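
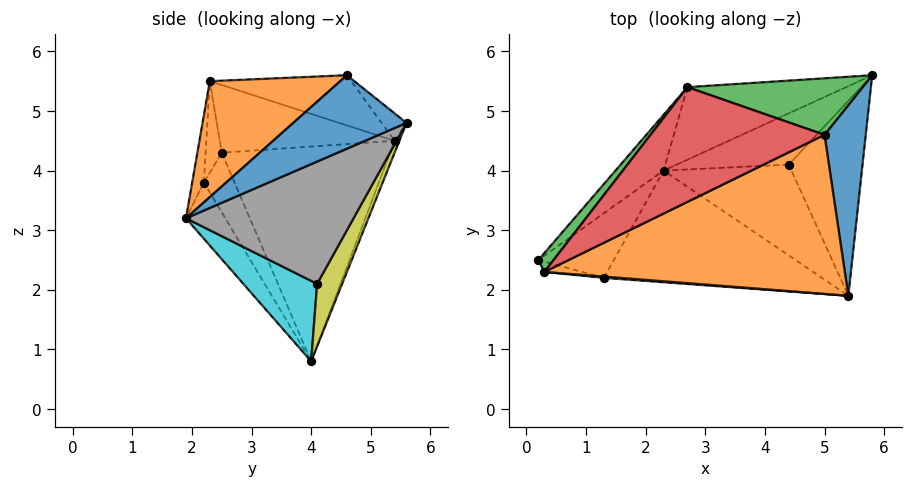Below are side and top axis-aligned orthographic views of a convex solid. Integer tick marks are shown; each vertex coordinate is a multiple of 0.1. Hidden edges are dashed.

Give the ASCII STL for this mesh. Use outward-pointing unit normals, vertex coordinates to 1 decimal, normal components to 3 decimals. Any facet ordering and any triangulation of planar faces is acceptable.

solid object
 facet normal -0.741 0.650 -0.166
  outer loop
   vertex 2.7 5.4 4.5
   vertex 2.3 4.0 0.8
   vertex 0.2 2.5 4.3
  endloop
 endfacet
 facet normal -0.026 0.936 -0.351
  outer loop
   vertex 2.7 5.4 4.5
   vertex 5.8 5.6 4.8
   vertex 2.3 4.0 0.8
  endloop
 endfacet
 facet normal -0.752 0.637 0.169
  outer loop
   vertex 0.3 2.3 5.5
   vertex 2.7 5.4 4.5
   vertex 0.2 2.5 4.3
  endloop
 endfacet
 facet normal -0.446 -0.694 -0.565
  outer loop
   vertex 1.3 2.2 3.8
   vertex 0.2 2.5 4.3
   vertex 2.3 4.0 0.8
  endloop
 endfacet
 facet normal -0.140 -0.828 -0.543
  outer loop
   vertex 1.3 2.2 3.8
   vertex 2.3 4.0 0.8
   vertex 5.4 1.9 3.2
  endloop
 endfacet
 facet normal -0.316 -0.940 -0.130
  outer loop
   vertex 1.3 2.2 3.8
   vertex 0.3 2.3 5.5
   vertex 0.2 2.5 4.3
  endloop
 endfacet
 facet normal -0.070 -0.997 0.017
  outer loop
   vertex 1.3 2.2 3.8
   vertex 5.4 1.9 3.2
   vertex 0.3 2.3 5.5
  endloop
 endfacet
 facet normal 0.849 0.130 -0.512
  outer loop
   vertex 4.4 4.1 2.1
   vertex 5.8 5.6 4.8
   vertex 5.4 1.9 3.2
  endloop
 endfacet
 facet normal 0.325 0.745 -0.582
  outer loop
   vertex 4.4 4.1 2.1
   vertex 2.3 4.0 0.8
   vertex 5.8 5.6 4.8
  endloop
 endfacet
 facet normal 0.524 -0.178 -0.833
  outer loop
   vertex 4.4 4.1 2.1
   vertex 5.4 1.9 3.2
   vertex 2.3 4.0 0.8
  endloop
 endfacet
 facet normal 0.834 -0.293 0.468
  outer loop
   vertex 5.0 4.6 5.6
   vertex 5.4 1.9 3.2
   vertex 5.8 5.6 4.8
  endloop
 endfacet
 facet normal 0.284 -0.613 0.737
  outer loop
   vertex 5.0 4.6 5.6
   vertex 0.3 2.3 5.5
   vertex 5.4 1.9 3.2
  endloop
 endfacet
 facet normal -0.114 0.675 0.729
  outer loop
   vertex 5.0 4.6 5.6
   vertex 5.8 5.6 4.8
   vertex 2.7 5.4 4.5
  endloop
 endfacet
 facet normal -0.245 0.464 0.851
  outer loop
   vertex 5.0 4.6 5.6
   vertex 2.7 5.4 4.5
   vertex 0.3 2.3 5.5
  endloop
 endfacet
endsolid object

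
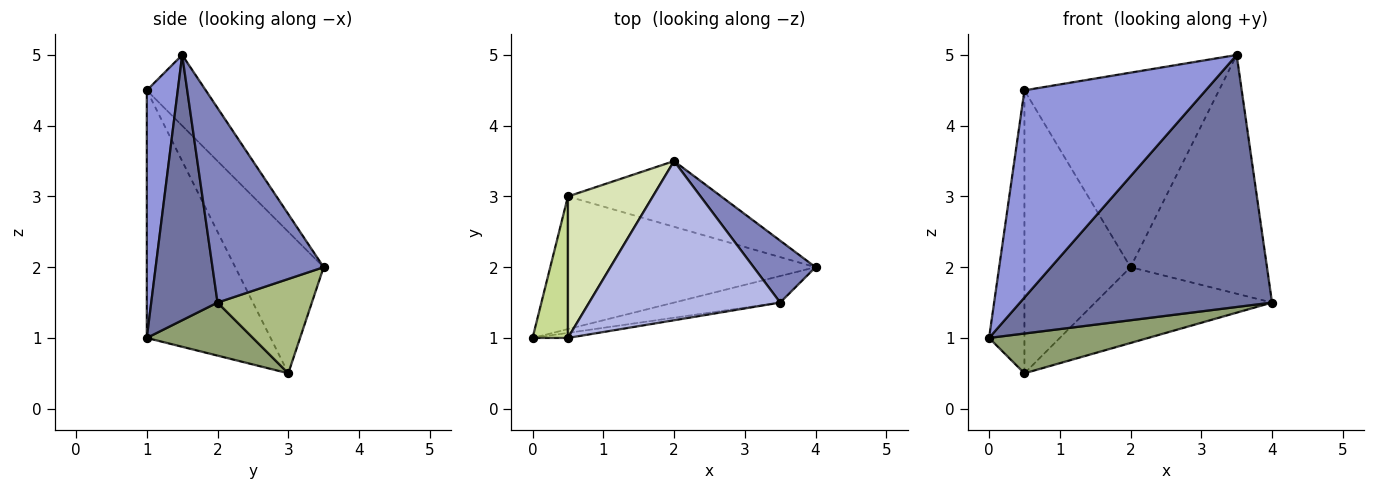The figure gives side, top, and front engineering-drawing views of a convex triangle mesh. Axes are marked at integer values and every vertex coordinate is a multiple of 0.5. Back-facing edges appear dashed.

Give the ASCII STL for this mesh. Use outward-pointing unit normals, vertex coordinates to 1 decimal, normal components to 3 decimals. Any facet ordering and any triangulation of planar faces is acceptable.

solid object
 facet normal 0.253 -0.962 -0.101
  outer loop
   vertex 3.5 1.5 5.0
   vertex 0.0 1.0 1.0
   vertex 4.0 2.0 1.5
  endloop
 endfacet
 facet normal 0.619 0.760 0.197
  outer loop
   vertex 3.5 1.5 5.0
   vertex 4.0 2.0 1.5
   vertex 2.0 3.5 2.0
  endloop
 endfacet
 facet normal 0.168 -0.985 -0.024
  outer loop
   vertex 0.5 1.0 4.5
   vertex 0.0 1.0 1.0
   vertex 3.5 1.5 5.0
  endloop
 endfacet
 facet normal -0.228 0.754 0.617
  outer loop
   vertex 0.5 1.0 4.5
   vertex 3.5 1.5 5.0
   vertex 2.0 3.5 2.0
  endloop
 endfacet
 facet normal 0.188 -0.282 -0.941
  outer loop
   vertex 0.5 3.0 0.5
   vertex 4.0 2.0 1.5
   vertex 0.0 1.0 1.0
  endloop
 endfacet
 facet normal 0.374 0.701 -0.607
  outer loop
   vertex 0.5 3.0 0.5
   vertex 2.0 3.5 2.0
   vertex 4.0 2.0 1.5
  endloop
 endfacet
 facet normal -0.953 0.272 0.136
  outer loop
   vertex 0.5 3.0 0.5
   vertex 0.0 1.0 1.0
   vertex 0.5 1.0 4.5
  endloop
 endfacet
 facet normal -0.598 0.717 0.359
  outer loop
   vertex 0.5 3.0 0.5
   vertex 0.5 1.0 4.5
   vertex 2.0 3.5 2.0
  endloop
 endfacet
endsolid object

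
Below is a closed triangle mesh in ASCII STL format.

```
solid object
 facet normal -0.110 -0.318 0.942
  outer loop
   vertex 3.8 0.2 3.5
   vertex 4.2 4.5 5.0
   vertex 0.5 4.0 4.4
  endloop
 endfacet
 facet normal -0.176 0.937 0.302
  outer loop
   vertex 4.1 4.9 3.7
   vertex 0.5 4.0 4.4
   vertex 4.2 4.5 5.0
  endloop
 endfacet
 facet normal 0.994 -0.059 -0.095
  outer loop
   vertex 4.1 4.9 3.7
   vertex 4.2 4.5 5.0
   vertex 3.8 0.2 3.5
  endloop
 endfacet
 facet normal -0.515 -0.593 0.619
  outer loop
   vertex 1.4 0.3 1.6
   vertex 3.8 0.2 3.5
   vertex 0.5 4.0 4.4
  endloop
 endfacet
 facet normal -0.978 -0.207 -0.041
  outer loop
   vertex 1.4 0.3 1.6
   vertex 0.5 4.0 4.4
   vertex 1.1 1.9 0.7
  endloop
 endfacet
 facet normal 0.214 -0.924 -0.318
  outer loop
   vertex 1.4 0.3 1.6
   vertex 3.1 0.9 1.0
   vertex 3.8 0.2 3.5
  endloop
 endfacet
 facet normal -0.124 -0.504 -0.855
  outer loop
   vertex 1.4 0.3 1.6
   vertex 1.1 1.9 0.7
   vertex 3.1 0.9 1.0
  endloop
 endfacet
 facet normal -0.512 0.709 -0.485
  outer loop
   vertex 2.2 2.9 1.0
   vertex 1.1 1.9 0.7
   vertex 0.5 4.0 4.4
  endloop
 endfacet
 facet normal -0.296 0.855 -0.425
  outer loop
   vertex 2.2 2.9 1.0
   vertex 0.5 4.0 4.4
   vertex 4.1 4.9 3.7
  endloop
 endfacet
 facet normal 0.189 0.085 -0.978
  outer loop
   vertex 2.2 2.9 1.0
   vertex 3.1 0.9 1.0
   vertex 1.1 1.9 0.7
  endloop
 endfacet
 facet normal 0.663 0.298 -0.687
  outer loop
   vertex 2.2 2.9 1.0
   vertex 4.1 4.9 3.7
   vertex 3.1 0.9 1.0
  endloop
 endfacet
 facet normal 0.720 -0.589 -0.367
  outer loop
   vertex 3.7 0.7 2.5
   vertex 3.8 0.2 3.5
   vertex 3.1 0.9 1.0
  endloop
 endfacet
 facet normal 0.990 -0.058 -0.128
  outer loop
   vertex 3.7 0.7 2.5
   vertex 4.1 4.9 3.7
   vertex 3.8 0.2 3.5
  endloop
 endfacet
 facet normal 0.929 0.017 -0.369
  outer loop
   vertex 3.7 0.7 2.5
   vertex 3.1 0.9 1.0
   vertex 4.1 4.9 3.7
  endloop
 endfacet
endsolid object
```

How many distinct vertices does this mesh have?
9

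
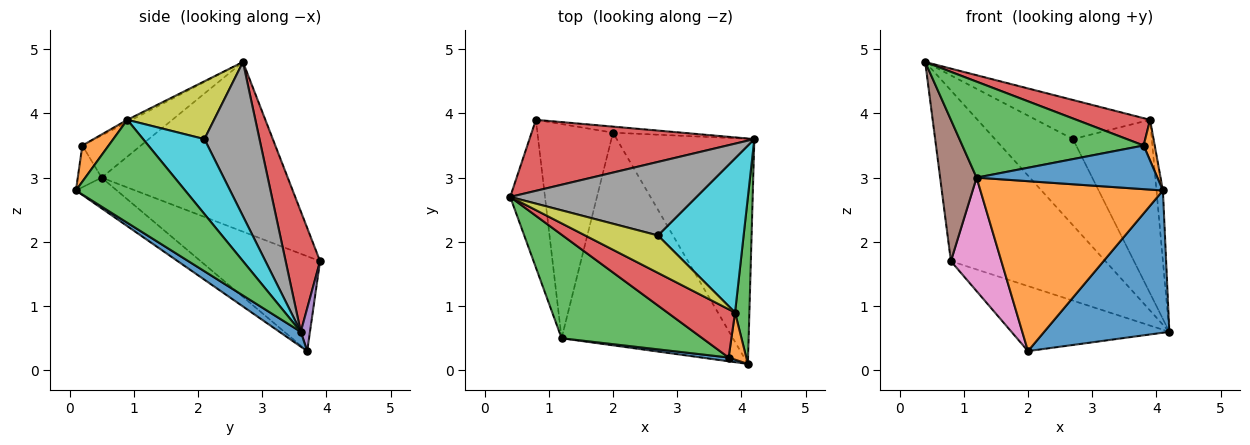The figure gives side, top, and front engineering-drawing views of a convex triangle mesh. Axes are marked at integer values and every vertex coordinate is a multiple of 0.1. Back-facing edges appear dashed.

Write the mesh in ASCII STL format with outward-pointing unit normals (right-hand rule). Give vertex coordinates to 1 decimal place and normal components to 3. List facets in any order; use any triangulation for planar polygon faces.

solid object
 facet normal 0.091 -0.532 -0.842
  outer loop
   vertex 2.0 3.7 0.3
   vertex 4.2 3.6 0.6
   vertex 4.1 0.1 2.8
  endloop
 endfacet
 facet normal -0.139 -0.618 -0.774
  outer loop
   vertex 1.2 0.5 3.0
   vertex 2.0 3.7 0.3
   vertex 4.1 0.1 2.8
  endloop
 endfacet
 facet normal 0.989 0.058 0.137
  outer loop
   vertex 3.9 0.9 3.9
   vertex 4.1 0.1 2.8
   vertex 4.2 3.6 0.6
  endloop
 endfacet
 facet normal 0.201 0.904 0.376
  outer loop
   vertex 0.8 3.9 1.7
   vertex 0.4 2.7 4.8
   vertex 4.2 3.6 0.6
  endloop
 endfacet
 facet normal 0.058 0.994 -0.092
  outer loop
   vertex 0.8 3.9 1.7
   vertex 4.2 3.6 0.6
   vertex 2.0 3.7 0.3
  endloop
 endfacet
 facet normal -0.962 -0.189 -0.197
  outer loop
   vertex 0.8 3.9 1.7
   vertex 1.2 0.5 3.0
   vertex 0.4 2.7 4.8
  endloop
 endfacet
 facet normal -0.743 -0.314 -0.592
  outer loop
   vertex 0.8 3.9 1.7
   vertex 2.0 3.7 0.3
   vertex 1.2 0.5 3.0
  endloop
 endfacet
 facet normal 0.473 0.670 0.572
  outer loop
   vertex 2.7 2.1 3.6
   vertex 4.2 3.6 0.6
   vertex 0.4 2.7 4.8
  endloop
 endfacet
 facet normal 0.481 0.633 0.606
  outer loop
   vertex 2.7 2.1 3.6
   vertex 0.4 2.7 4.8
   vertex 3.9 0.9 3.9
  endloop
 endfacet
 facet normal 0.503 0.646 0.574
  outer loop
   vertex 2.7 2.1 3.6
   vertex 3.9 0.9 3.9
   vertex 4.2 3.6 0.6
  endloop
 endfacet
 facet normal -0.130 -0.988 0.085
  outer loop
   vertex 3.8 0.2 3.5
   vertex 1.2 0.5 3.0
   vertex 4.1 0.1 2.8
  endloop
 endfacet
 facet normal 0.840 -0.355 0.411
  outer loop
   vertex 3.8 0.2 3.5
   vertex 4.1 0.1 2.8
   vertex 3.9 0.9 3.9
  endloop
 endfacet
 facet normal -0.214 -0.664 0.716
  outer loop
   vertex 3.8 0.2 3.5
   vertex 0.4 2.7 4.8
   vertex 1.2 0.5 3.0
  endloop
 endfacet
 facet normal -0.030 -0.493 0.870
  outer loop
   vertex 3.8 0.2 3.5
   vertex 3.9 0.9 3.9
   vertex 0.4 2.7 4.8
  endloop
 endfacet
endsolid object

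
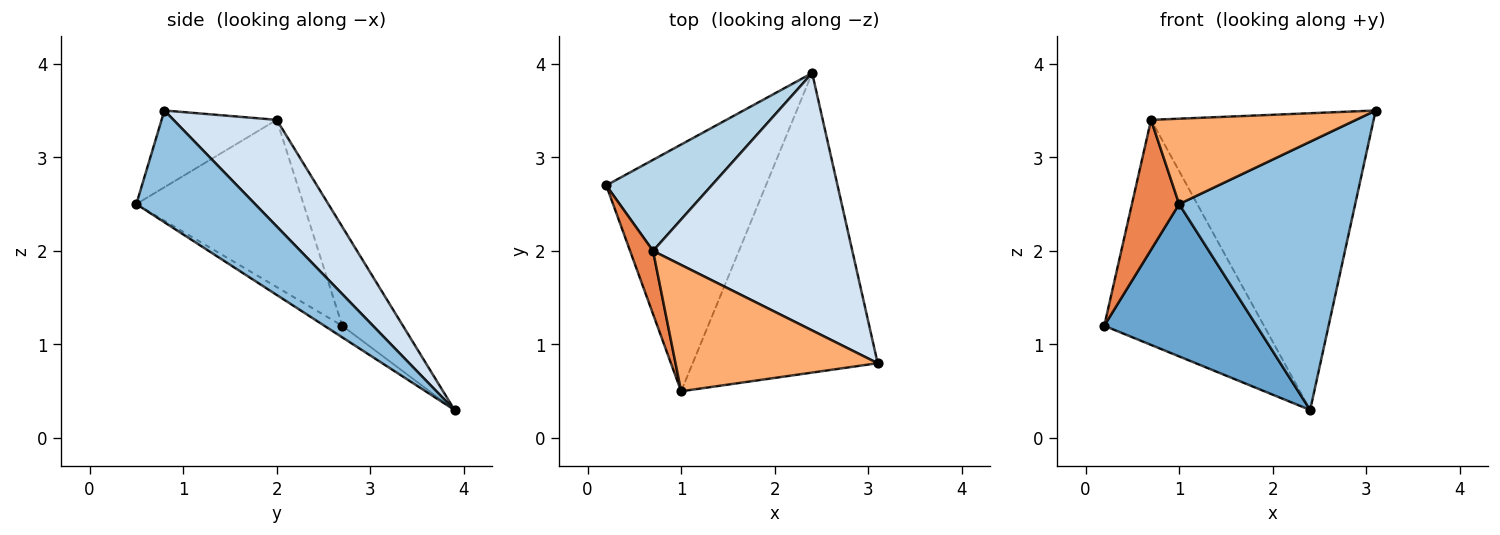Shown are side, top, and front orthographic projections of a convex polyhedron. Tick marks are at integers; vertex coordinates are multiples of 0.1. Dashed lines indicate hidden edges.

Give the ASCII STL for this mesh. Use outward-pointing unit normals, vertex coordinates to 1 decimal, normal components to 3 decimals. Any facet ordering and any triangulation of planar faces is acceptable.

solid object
 facet normal -0.062 -0.524 -0.849
  outer loop
   vertex 1.0 0.5 2.5
   vertex 0.2 2.7 1.2
   vertex 2.4 3.9 0.3
  endloop
 endfacet
 facet normal 0.410 -0.608 -0.679
  outer loop
   vertex 1.0 0.5 2.5
   vertex 2.4 3.9 0.3
   vertex 3.1 0.8 3.5
  endloop
 endfacet
 facet normal -0.332 0.874 0.354
  outer loop
   vertex 0.7 2.0 3.4
   vertex 2.4 3.9 0.3
   vertex 0.2 2.7 1.2
  endloop
 endfacet
 facet normal 0.331 0.713 0.618
  outer loop
   vertex 0.7 2.0 3.4
   vertex 3.1 0.8 3.5
   vertex 2.4 3.9 0.3
  endloop
 endfacet
 facet normal -0.954 -0.269 0.131
  outer loop
   vertex 0.7 2.0 3.4
   vertex 0.2 2.7 1.2
   vertex 1.0 0.5 2.5
  endloop
 endfacet
 facet normal -0.300 -0.534 0.790
  outer loop
   vertex 0.7 2.0 3.4
   vertex 1.0 0.5 2.5
   vertex 3.1 0.8 3.5
  endloop
 endfacet
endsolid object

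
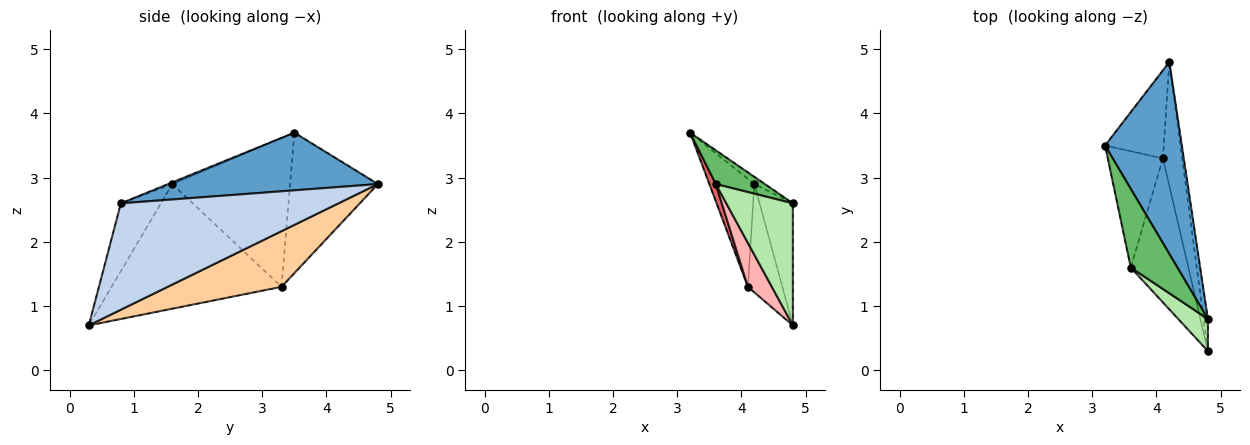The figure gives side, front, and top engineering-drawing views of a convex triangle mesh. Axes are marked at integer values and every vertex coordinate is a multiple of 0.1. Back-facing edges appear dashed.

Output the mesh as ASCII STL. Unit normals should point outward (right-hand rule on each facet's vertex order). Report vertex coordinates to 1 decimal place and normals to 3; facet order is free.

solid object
 facet normal 0.600 0.030 0.799
  outer loop
   vertex 4.2 4.8 2.9
   vertex 3.2 3.5 3.7
   vertex 4.8 0.8 2.6
  endloop
 endfacet
 facet normal 0.988 0.151 -0.040
  outer loop
   vertex 4.8 0.3 0.7
   vertex 4.2 4.8 2.9
   vertex 4.8 0.8 2.6
  endloop
 endfacet
 facet normal -0.834 0.427 -0.348
  outer loop
   vertex 4.1 3.3 1.3
   vertex 3.2 3.5 3.7
   vertex 4.2 4.8 2.9
  endloop
 endfacet
 facet normal 0.909 0.275 -0.315
  outer loop
   vertex 4.1 3.3 1.3
   vertex 4.2 4.8 2.9
   vertex 4.8 0.3 0.7
  endloop
 endfacet
 facet normal -0.033 -0.394 0.919
  outer loop
   vertex 3.6 1.6 2.9
   vertex 4.8 0.8 2.6
   vertex 3.2 3.5 3.7
  endloop
 endfacet
 facet normal -0.502 -0.836 0.220
  outer loop
   vertex 3.6 1.6 2.9
   vertex 4.8 0.3 0.7
   vertex 4.8 0.8 2.6
  endloop
 endfacet
 facet normal -0.936 -0.051 -0.347
  outer loop
   vertex 3.6 1.6 2.9
   vertex 3.2 3.5 3.7
   vertex 4.1 3.3 1.3
  endloop
 endfacet
 facet normal -0.900 -0.127 -0.416
  outer loop
   vertex 3.6 1.6 2.9
   vertex 4.1 3.3 1.3
   vertex 4.8 0.3 0.7
  endloop
 endfacet
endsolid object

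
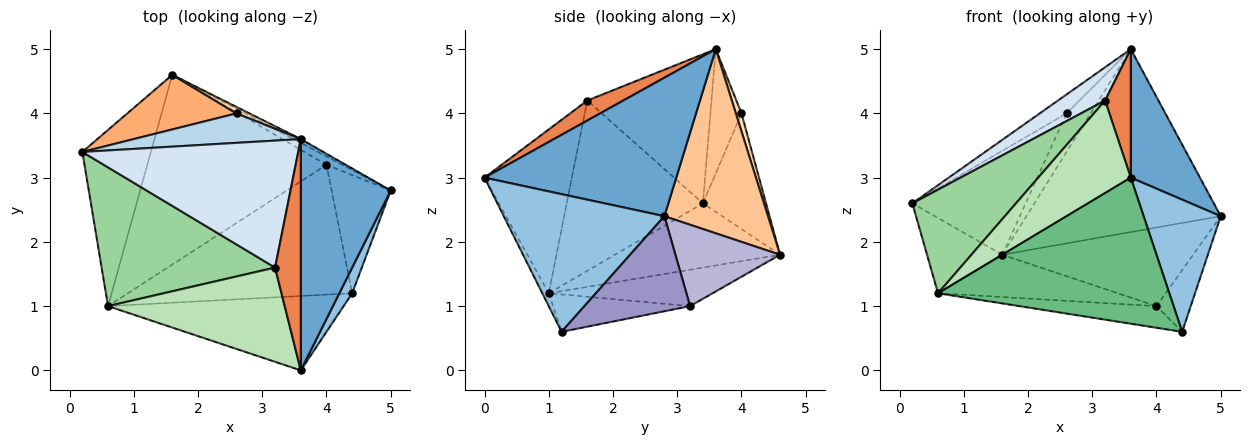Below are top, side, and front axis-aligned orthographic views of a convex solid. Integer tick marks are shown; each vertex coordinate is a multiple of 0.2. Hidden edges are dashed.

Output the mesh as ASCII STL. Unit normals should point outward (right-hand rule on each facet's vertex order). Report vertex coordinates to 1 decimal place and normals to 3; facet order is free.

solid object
 facet normal 0.803 -0.290 0.521
  outer loop
   vertex 3.6 3.6 5.0
   vertex 3.6 0.0 3.0
   vertex 5.0 2.8 2.4
  endloop
 endfacet
 facet normal 0.898 -0.431 0.084
  outer loop
   vertex 4.4 1.2 0.6
   vertex 5.0 2.8 2.4
   vertex 3.6 0.0 3.0
  endloop
 endfacet
 facet normal -0.531 0.457 0.714
  outer loop
   vertex 2.6 4.0 4.0
   vertex 0.2 3.4 2.6
   vertex 3.6 3.6 5.0
  endloop
 endfacet
 facet normal -0.555 -0.211 0.804
  outer loop
   vertex 3.2 1.6 4.2
   vertex 3.6 3.6 5.0
   vertex 0.2 3.4 2.6
  endloop
 endfacet
 facet normal 0.562 -0.402 0.723
  outer loop
   vertex 3.2 1.6 4.2
   vertex 3.6 0.0 3.0
   vertex 3.6 3.6 5.0
  endloop
 endfacet
 facet normal -0.442 0.794 0.417
  outer loop
   vertex 1.6 4.6 1.8
   vertex 0.2 3.4 2.6
   vertex 2.6 4.0 4.0
  endloop
 endfacet
 facet normal 0.470 0.882 -0.018
  outer loop
   vertex 1.6 4.6 1.8
   vertex 3.6 3.6 5.0
   vertex 5.0 2.8 2.4
  endloop
 endfacet
 facet normal 0.224 0.961 0.160
  outer loop
   vertex 1.6 4.6 1.8
   vertex 2.6 4.0 4.0
   vertex 3.6 3.6 5.0
  endloop
 endfacet
 facet normal -0.025 -0.891 -0.454
  outer loop
   vertex 0.6 1.0 1.2
   vertex 4.4 1.2 0.6
   vertex 3.6 0.0 3.0
  endloop
 endfacet
 facet normal -0.618 -0.470 0.630
  outer loop
   vertex 0.6 1.0 1.2
   vertex 3.2 1.6 4.2
   vertex 0.2 3.4 2.6
  endloop
 endfacet
 facet normal -0.552 -0.584 0.595
  outer loop
   vertex 0.6 1.0 1.2
   vertex 3.6 0.0 3.0
   vertex 3.2 1.6 4.2
  endloop
 endfacet
 facet normal -0.653 0.297 -0.697
  outer loop
   vertex 0.6 1.0 1.2
   vertex 0.2 3.4 2.6
   vertex 1.6 4.6 1.8
  endloop
 endfacet
 facet normal 0.819 0.266 -0.509
  outer loop
   vertex 4.0 3.2 1.0
   vertex 5.0 2.8 2.4
   vertex 4.4 1.2 0.6
  endloop
 endfacet
 facet normal 0.479 0.873 -0.092
  outer loop
   vertex 4.0 3.2 1.0
   vertex 1.6 4.6 1.8
   vertex 5.0 2.8 2.4
  endloop
 endfacet
 facet normal -0.162 0.162 -0.973
  outer loop
   vertex 4.0 3.2 1.0
   vertex 4.4 1.2 0.6
   vertex 0.6 1.0 1.2
  endloop
 endfacet
 facet normal -0.195 0.214 -0.957
  outer loop
   vertex 4.0 3.2 1.0
   vertex 0.6 1.0 1.2
   vertex 1.6 4.6 1.8
  endloop
 endfacet
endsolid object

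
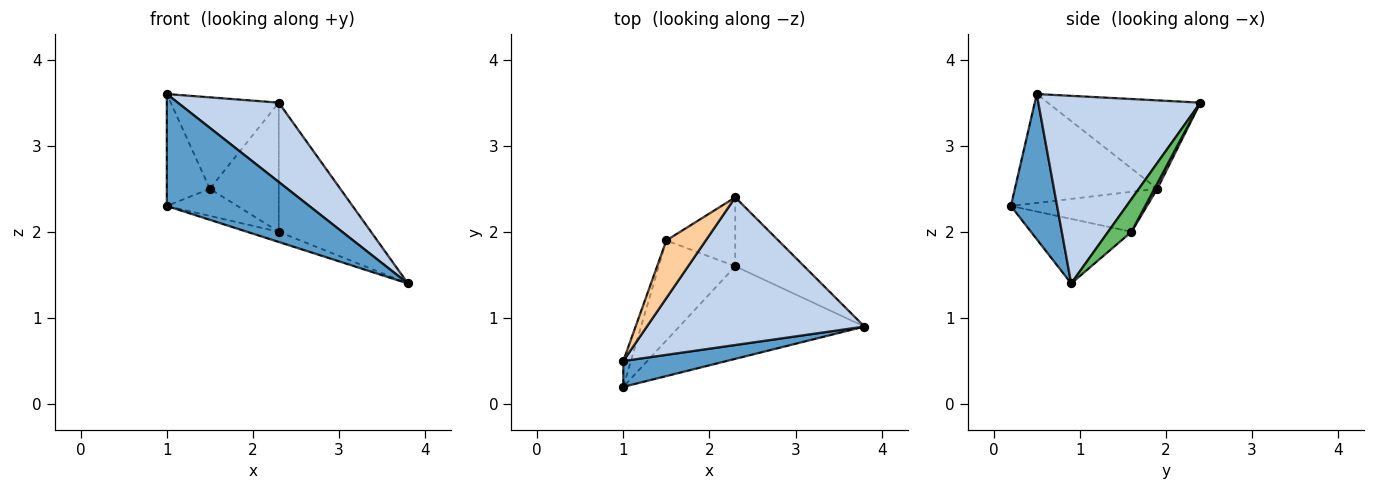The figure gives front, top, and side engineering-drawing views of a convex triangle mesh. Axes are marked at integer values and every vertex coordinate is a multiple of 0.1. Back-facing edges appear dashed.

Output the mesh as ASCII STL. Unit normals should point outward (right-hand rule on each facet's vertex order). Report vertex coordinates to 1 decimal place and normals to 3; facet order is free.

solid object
 facet normal 0.301 -0.929 0.214
  outer loop
   vertex 1.0 0.5 3.6
   vertex 1.0 0.2 2.3
   vertex 3.8 0.9 1.4
  endloop
 endfacet
 facet normal 0.605 -0.377 0.701
  outer loop
   vertex 1.0 0.5 3.6
   vertex 3.8 0.9 1.4
   vertex 2.3 2.4 3.5
  endloop
 endfacet
 facet normal -0.955 0.289 -0.067
  outer loop
   vertex 1.5 1.9 2.5
   vertex 1.0 0.2 2.3
   vertex 1.0 0.5 3.6
  endloop
 endfacet
 facet normal -0.767 0.543 0.342
  outer loop
   vertex 1.5 1.9 2.5
   vertex 1.0 0.5 3.6
   vertex 2.3 2.4 3.5
  endloop
 endfacet
 facet normal 0.218 0.861 -0.459
  outer loop
   vertex 2.3 1.6 2.0
   vertex 2.3 2.4 3.5
   vertex 3.8 0.9 1.4
  endloop
 endfacet
 facet normal 0.037 0.882 -0.470
  outer loop
   vertex 2.3 1.6 2.0
   vertex 1.5 1.9 2.5
   vertex 2.3 2.4 3.5
  endloop
 endfacet
 facet normal -0.328 0.103 -0.939
  outer loop
   vertex 2.3 1.6 2.0
   vertex 3.8 0.9 1.4
   vertex 1.0 0.2 2.3
  endloop
 endfacet
 facet normal -0.451 0.234 -0.861
  outer loop
   vertex 2.3 1.6 2.0
   vertex 1.0 0.2 2.3
   vertex 1.5 1.9 2.5
  endloop
 endfacet
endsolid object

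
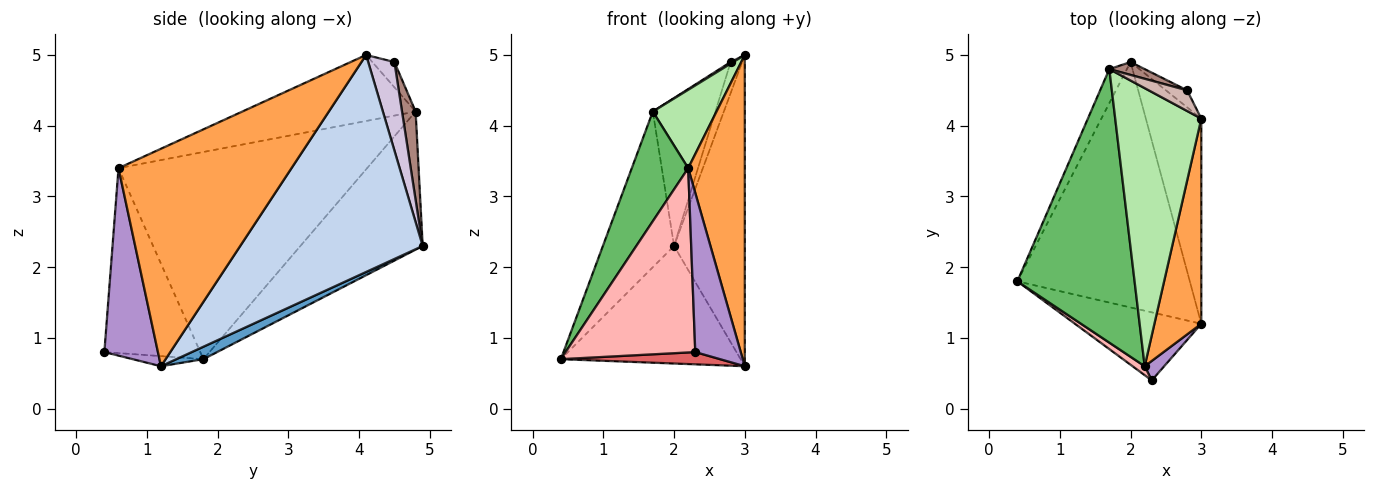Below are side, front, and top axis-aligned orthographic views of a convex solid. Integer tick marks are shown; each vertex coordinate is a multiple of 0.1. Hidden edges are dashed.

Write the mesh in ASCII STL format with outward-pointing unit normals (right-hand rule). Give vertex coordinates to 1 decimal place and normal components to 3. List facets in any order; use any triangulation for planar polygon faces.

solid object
 facet normal 0.065 0.431 -0.900
  outer loop
   vertex 2.0 4.9 2.3
   vertex 3.0 1.2 0.6
   vertex 0.4 1.8 0.7
  endloop
 endfacet
 facet normal 0.907 0.352 -0.232
  outer loop
   vertex 3.0 4.1 5.0
   vertex 3.0 1.2 0.6
   vertex 2.0 4.9 2.3
  endloop
 endfacet
 facet normal 0.931 -0.305 0.201
  outer loop
   vertex 2.2 0.6 3.4
   vertex 3.0 1.2 0.6
   vertex 3.0 4.1 5.0
  endloop
 endfacet
 facet normal -0.859 0.500 -0.109
  outer loop
   vertex 1.7 4.8 4.2
   vertex 2.0 4.9 2.3
   vertex 0.4 1.8 0.7
  endloop
 endfacet
 facet normal -0.854 -0.194 0.483
  outer loop
   vertex 1.7 4.8 4.2
   vertex 0.4 1.8 0.7
   vertex 2.2 0.6 3.4
  endloop
 endfacet
 facet normal -0.594 -0.218 0.774
  outer loop
   vertex 1.7 4.8 4.2
   vertex 2.2 0.6 3.4
   vertex 3.0 4.1 5.0
  endloop
 endfacet
 facet normal -0.078 -0.177 -0.981
  outer loop
   vertex 2.3 0.4 0.8
   vertex 0.4 1.8 0.7
   vertex 3.0 1.2 0.6
  endloop
 endfacet
 facet normal -0.594 -0.803 0.039
  outer loop
   vertex 2.3 0.4 0.8
   vertex 2.2 0.6 3.4
   vertex 0.4 1.8 0.7
  endloop
 endfacet
 facet normal 0.760 -0.645 0.079
  outer loop
   vertex 2.3 0.4 0.8
   vertex 3.0 1.2 0.6
   vertex 2.2 0.6 3.4
  endloop
 endfacet
 facet normal 0.894 0.393 -0.215
  outer loop
   vertex 2.8 4.5 4.9
   vertex 3.0 4.1 5.0
   vertex 2.0 4.9 2.3
  endloop
 endfacet
 facet normal 0.212 0.974 0.085
  outer loop
   vertex 2.8 4.5 4.9
   vertex 2.0 4.9 2.3
   vertex 1.7 4.8 4.2
  endloop
 endfacet
 facet normal -0.548 -0.066 0.834
  outer loop
   vertex 2.8 4.5 4.9
   vertex 1.7 4.8 4.2
   vertex 3.0 4.1 5.0
  endloop
 endfacet
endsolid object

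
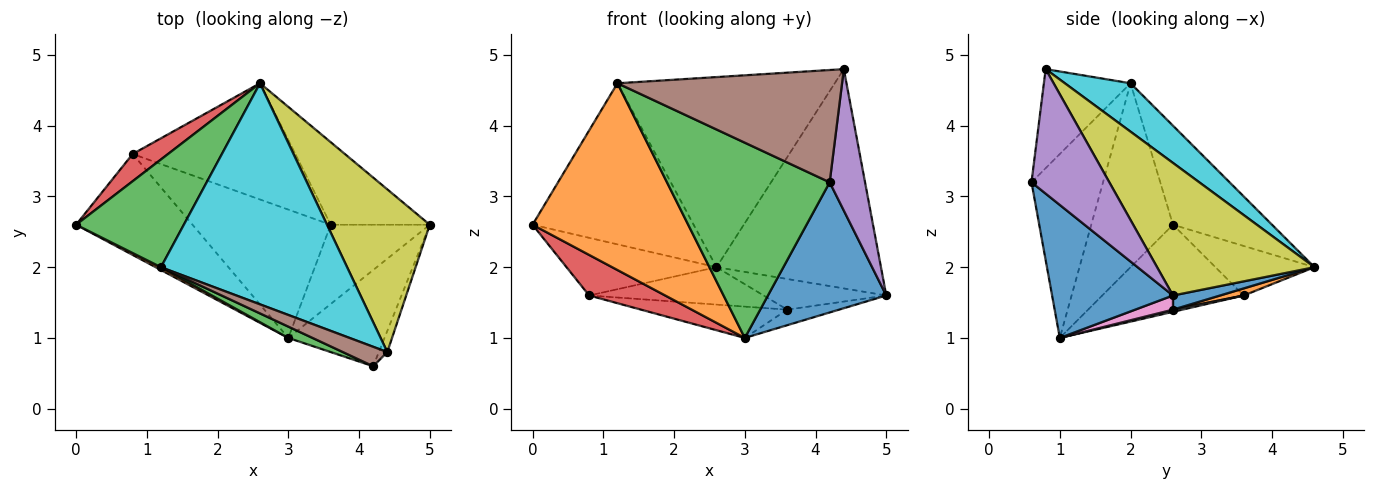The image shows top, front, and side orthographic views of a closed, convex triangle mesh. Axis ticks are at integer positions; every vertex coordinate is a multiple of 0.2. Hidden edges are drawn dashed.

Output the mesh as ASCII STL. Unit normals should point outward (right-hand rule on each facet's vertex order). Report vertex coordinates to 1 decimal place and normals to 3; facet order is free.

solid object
 facet normal 0.635 -0.621 -0.459
  outer loop
   vertex 3.0 1.0 1.0
   vertex 5.0 2.6 1.6
   vertex 4.2 0.6 3.2
  endloop
 endfacet
 facet normal -0.465 -0.885 0.013
  outer loop
   vertex 1.2 2.0 4.6
   vertex 0.0 2.6 2.6
   vertex 3.0 1.0 1.0
  endloop
 endfacet
 facet normal -0.402 -0.914 0.053
  outer loop
   vertex 1.2 2.0 4.6
   vertex 3.0 1.0 1.0
   vertex 4.2 0.6 3.2
  endloop
 endfacet
 facet normal -0.570 -0.306 -0.762
  outer loop
   vertex 0.8 3.6 1.6
   vertex 3.0 1.0 1.0
   vertex 0.0 2.6 2.6
  endloop
 endfacet
 facet normal 0.909 -0.413 -0.062
  outer loop
   vertex 4.4 0.8 4.8
   vertex 4.2 0.6 3.2
   vertex 5.0 2.6 1.6
  endloop
 endfacet
 facet normal -0.355 -0.921 0.160
  outer loop
   vertex 4.4 0.8 4.8
   vertex 1.2 2.0 4.6
   vertex 4.2 0.6 3.2
  endloop
 endfacet
 facet normal 0.139 0.191 -0.972
  outer loop
   vertex 3.6 2.6 1.4
   vertex 5.0 2.6 1.6
   vertex 3.0 1.0 1.0
  endloop
 endfacet
 facet normal 0.015 0.237 -0.971
  outer loop
   vertex 3.6 2.6 1.4
   vertex 3.0 1.0 1.0
   vertex 0.8 3.6 1.6
  endloop
 endfacet
 facet normal 0.609 0.637 0.472
  outer loop
   vertex 2.6 4.6 2.0
   vertex 4.4 0.8 4.8
   vertex 5.0 2.6 1.6
  endloop
 endfacet
 facet normal 0.193 0.640 0.744
  outer loop
   vertex 2.6 4.6 2.0
   vertex 1.2 2.0 4.6
   vertex 4.4 0.8 4.8
  endloop
 endfacet
 facet normal 0.133 0.345 -0.929
  outer loop
   vertex 2.6 4.6 2.0
   vertex 5.0 2.6 1.6
   vertex 3.6 2.6 1.4
  endloop
 endfacet
 facet normal 0.041 0.306 -0.951
  outer loop
   vertex 2.6 4.6 2.0
   vertex 3.6 2.6 1.4
   vertex 0.8 3.6 1.6
  endloop
 endfacet
 facet normal -0.455 0.740 0.495
  outer loop
   vertex 2.6 4.6 2.0
   vertex 0.0 2.6 2.6
   vertex 1.2 2.0 4.6
  endloop
 endfacet
 facet normal -0.513 0.776 0.366
  outer loop
   vertex 2.6 4.6 2.0
   vertex 0.8 3.6 1.6
   vertex 0.0 2.6 2.6
  endloop
 endfacet
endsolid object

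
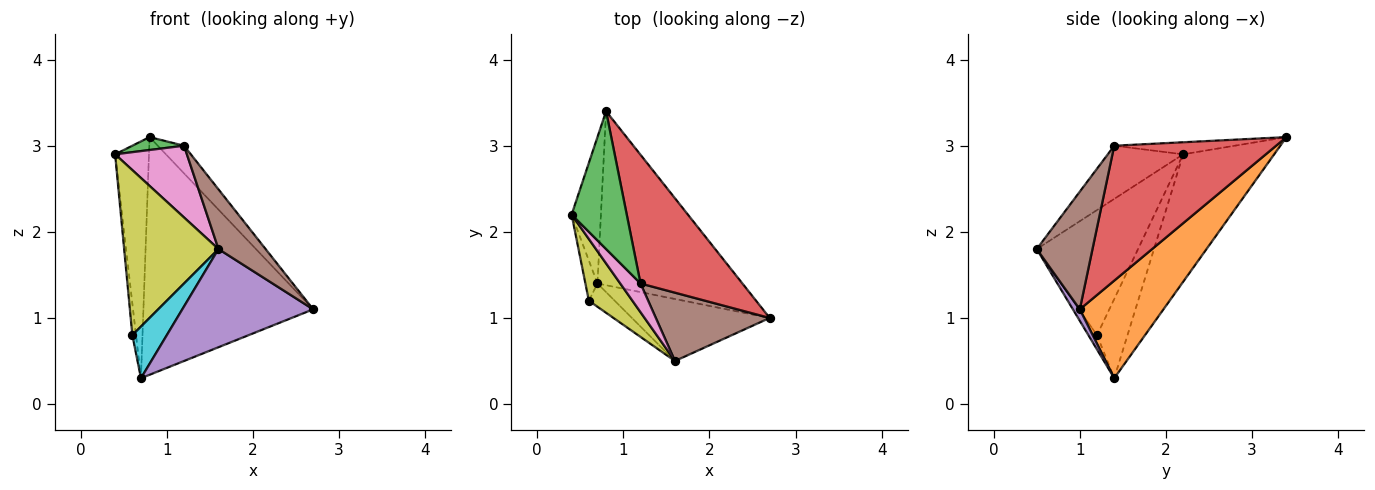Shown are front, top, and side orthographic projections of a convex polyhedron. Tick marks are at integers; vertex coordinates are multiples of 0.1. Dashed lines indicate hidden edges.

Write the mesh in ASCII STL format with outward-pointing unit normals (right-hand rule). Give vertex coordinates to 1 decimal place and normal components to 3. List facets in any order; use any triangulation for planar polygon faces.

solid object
 facet normal -0.916 0.341 -0.211
  outer loop
   vertex 0.7 1.4 0.3
   vertex 0.4 2.2 2.9
   vertex 0.8 3.4 3.1
  endloop
 endfacet
 facet normal 0.369 0.750 -0.549
  outer loop
   vertex 0.7 1.4 0.3
   vertex 0.8 3.4 3.1
   vertex 2.7 1.0 1.1
  endloop
 endfacet
 facet normal -0.213 -0.091 0.973
  outer loop
   vertex 1.2 1.4 3.0
   vertex 0.8 3.4 3.1
   vertex 0.4 2.2 2.9
  endloop
 endfacet
 facet normal 0.791 0.128 0.598
  outer loop
   vertex 1.2 1.4 3.0
   vertex 2.7 1.0 1.1
   vertex 0.8 3.4 3.1
  endloop
 endfacet
 facet normal 0.044 -0.845 -0.533
  outer loop
   vertex 1.6 0.5 1.8
   vertex 0.7 1.4 0.3
   vertex 2.7 1.0 1.1
  endloop
 endfacet
 facet normal 0.614 -0.519 0.594
  outer loop
   vertex 1.6 0.5 1.8
   vertex 2.7 1.0 1.1
   vertex 1.2 1.4 3.0
  endloop
 endfacet
 facet normal -0.698 -0.665 0.266
  outer loop
   vertex 1.6 0.5 1.8
   vertex 1.2 1.4 3.0
   vertex 0.4 2.2 2.9
  endloop
 endfacet
 facet normal -0.982 0.117 -0.149
  outer loop
   vertex 0.6 1.2 0.8
   vertex 0.4 2.2 2.9
   vertex 0.7 1.4 0.3
  endloop
 endfacet
 facet normal -0.709 -0.660 0.247
  outer loop
   vertex 0.6 1.2 0.8
   vertex 1.6 0.5 1.8
   vertex 0.4 2.2 2.9
  endloop
 endfacet
 facet normal -0.222 -0.889 -0.400
  outer loop
   vertex 0.6 1.2 0.8
   vertex 0.7 1.4 0.3
   vertex 1.6 0.5 1.8
  endloop
 endfacet
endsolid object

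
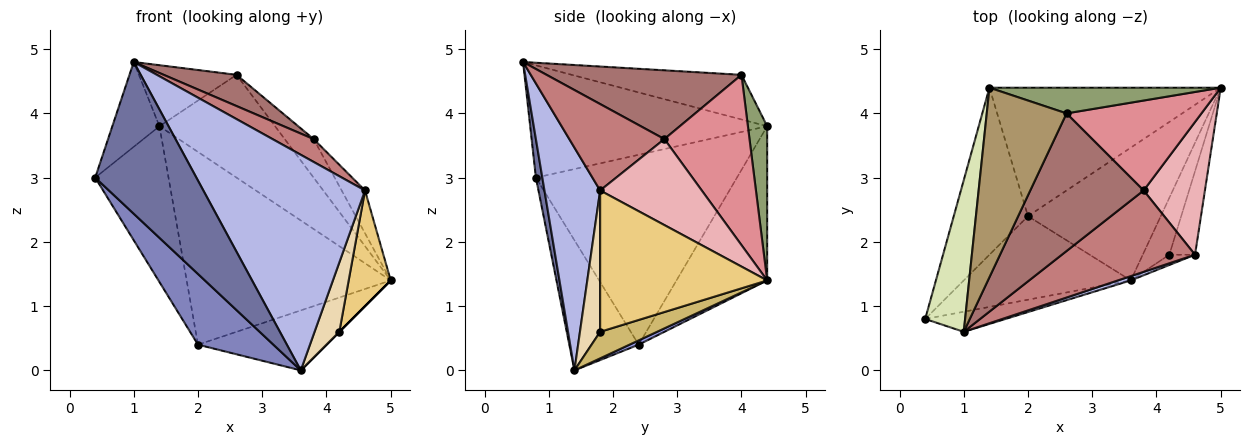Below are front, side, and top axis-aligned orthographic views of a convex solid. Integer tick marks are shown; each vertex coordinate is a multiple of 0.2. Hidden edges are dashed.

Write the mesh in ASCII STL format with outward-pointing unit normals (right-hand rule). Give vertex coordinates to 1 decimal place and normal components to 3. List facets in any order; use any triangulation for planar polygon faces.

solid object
 facet normal 0.063 -0.989 -0.131
  outer loop
   vertex 1.0 0.6 4.8
   vertex 0.4 0.8 3.0
   vertex 3.6 1.4 0.0
  endloop
 endfacet
 facet normal -0.511 -0.555 -0.656
  outer loop
   vertex 2.0 2.4 0.4
   vertex 3.6 1.4 0.0
   vertex 0.4 0.8 3.0
  endloop
 endfacet
 facet normal 0.029 0.411 -0.911
  outer loop
   vertex 2.0 2.4 0.4
   vertex 5.0 4.4 1.4
   vertex 3.6 1.4 0.0
  endloop
 endfacet
 facet normal 0.326 -0.945 0.019
  outer loop
   vertex 4.6 1.8 2.8
   vertex 1.0 0.6 4.8
   vertex 3.6 1.4 0.0
  endloop
 endfacet
 facet normal 0.160 0.958 0.239
  outer loop
   vertex 1.4 4.4 3.8
   vertex 2.6 4.0 4.6
   vertex 5.0 4.4 1.4
  endloop
 endfacet
 facet normal -0.347 0.780 -0.520
  outer loop
   vertex 1.4 4.4 3.8
   vertex 5.0 4.4 1.4
   vertex 2.0 2.4 0.4
  endloop
 endfacet
 facet normal -0.882 0.322 -0.345
  outer loop
   vertex 1.4 4.4 3.8
   vertex 2.0 2.4 0.4
   vertex 0.4 0.8 3.0
  endloop
 endfacet
 facet normal -0.926 0.184 0.329
  outer loop
   vertex 1.4 4.4 3.8
   vertex 0.4 0.8 3.0
   vertex 1.0 0.6 4.8
  endloop
 endfacet
 facet normal -0.470 0.271 0.840
  outer loop
   vertex 1.4 4.4 3.8
   vertex 1.0 0.6 4.8
   vertex 2.6 4.0 4.6
  endloop
 endfacet
 facet normal 0.707 0.000 -0.707
  outer loop
   vertex 4.2 1.8 0.6
   vertex 3.6 1.4 0.0
   vertex 5.0 4.4 1.4
  endloop
 endfacet
 facet normal 0.955 -0.240 -0.174
  outer loop
   vertex 4.2 1.8 0.6
   vertex 5.0 4.4 1.4
   vertex 4.6 1.8 2.8
  endloop
 endfacet
 facet normal 0.628 -0.770 -0.114
  outer loop
   vertex 4.2 1.8 0.6
   vertex 4.6 1.8 2.8
   vertex 3.6 1.4 0.0
  endloop
 endfacet
 facet normal 0.509 -0.190 0.839
  outer loop
   vertex 3.8 2.8 3.6
   vertex 2.6 4.0 4.6
   vertex 1.0 0.6 4.8
  endloop
 endfacet
 facet normal 0.530 -0.229 0.816
  outer loop
   vertex 3.8 2.8 3.6
   vertex 1.0 0.6 4.8
   vertex 4.6 1.8 2.8
  endloop
 endfacet
 facet normal 0.757 0.257 0.600
  outer loop
   vertex 3.8 2.8 3.6
   vertex 5.0 4.4 1.4
   vertex 2.6 4.0 4.6
  endloop
 endfacet
 facet normal 0.800 0.184 0.570
  outer loop
   vertex 3.8 2.8 3.6
   vertex 4.6 1.8 2.8
   vertex 5.0 4.4 1.4
  endloop
 endfacet
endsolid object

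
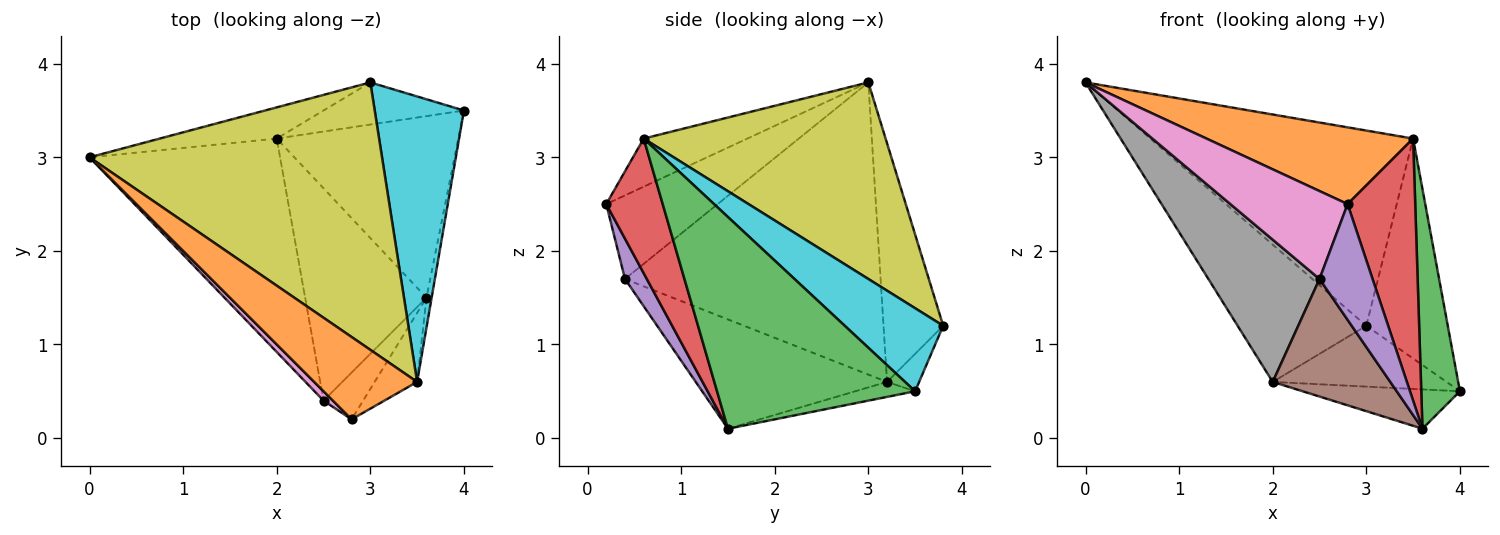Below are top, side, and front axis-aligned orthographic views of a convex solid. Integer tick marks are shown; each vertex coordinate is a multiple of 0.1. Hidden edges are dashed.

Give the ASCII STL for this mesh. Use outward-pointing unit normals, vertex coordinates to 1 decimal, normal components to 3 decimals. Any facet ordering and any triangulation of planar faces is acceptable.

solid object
 facet normal -0.080 0.211 -0.974
  outer loop
   vertex 2.0 3.2 0.6
   vertex 4.0 3.5 0.5
   vertex 3.6 1.5 0.1
  endloop
 endfacet
 facet normal -0.324 -0.645 0.692
  outer loop
   vertex 3.5 0.6 3.2
   vertex 0.0 3.0 3.8
   vertex 2.8 0.2 2.5
  endloop
 endfacet
 facet normal 0.981 -0.191 -0.024
  outer loop
   vertex 3.5 0.6 3.2
   vertex 3.6 1.5 0.1
   vertex 4.0 3.5 0.5
  endloop
 endfacet
 facet normal 0.628 -0.752 -0.198
  outer loop
   vertex 3.5 0.6 3.2
   vertex 2.8 0.2 2.5
   vertex 3.6 1.5 0.1
  endloop
 endfacet
 facet normal 0.357 -0.866 -0.350
  outer loop
   vertex 2.5 0.4 1.7
   vertex 3.6 1.5 0.1
   vertex 2.8 0.2 2.5
  endloop
 endfacet
 facet normal -0.619 -0.380 -0.687
  outer loop
   vertex 2.5 0.4 1.7
   vertex 2.0 3.2 0.6
   vertex 3.6 1.5 0.1
  endloop
 endfacet
 facet normal -0.687 -0.723 0.077
  outer loop
   vertex 2.5 0.4 1.7
   vertex 2.8 0.2 2.5
   vertex 0.0 3.0 3.8
  endloop
 endfacet
 facet normal -0.787 -0.342 -0.513
  outer loop
   vertex 2.5 0.4 1.7
   vertex 0.0 3.0 3.8
   vertex 2.0 3.2 0.6
  endloop
 endfacet
 facet normal 0.477 0.518 0.710
  outer loop
   vertex 3.0 3.8 1.2
   vertex 0.0 3.0 3.8
   vertex 3.5 0.6 3.2
  endloop
 endfacet
 facet normal 0.594 0.491 0.637
  outer loop
   vertex 3.0 3.8 1.2
   vertex 3.5 0.6 3.2
   vertex 4.0 3.5 0.5
  endloop
 endfacet
 facet normal -0.412 0.889 -0.202
  outer loop
   vertex 3.0 3.8 1.2
   vertex 2.0 3.2 0.6
   vertex 0.0 3.0 3.8
  endloop
 endfacet
 facet normal -0.150 0.813 -0.563
  outer loop
   vertex 3.0 3.8 1.2
   vertex 4.0 3.5 0.5
   vertex 2.0 3.2 0.6
  endloop
 endfacet
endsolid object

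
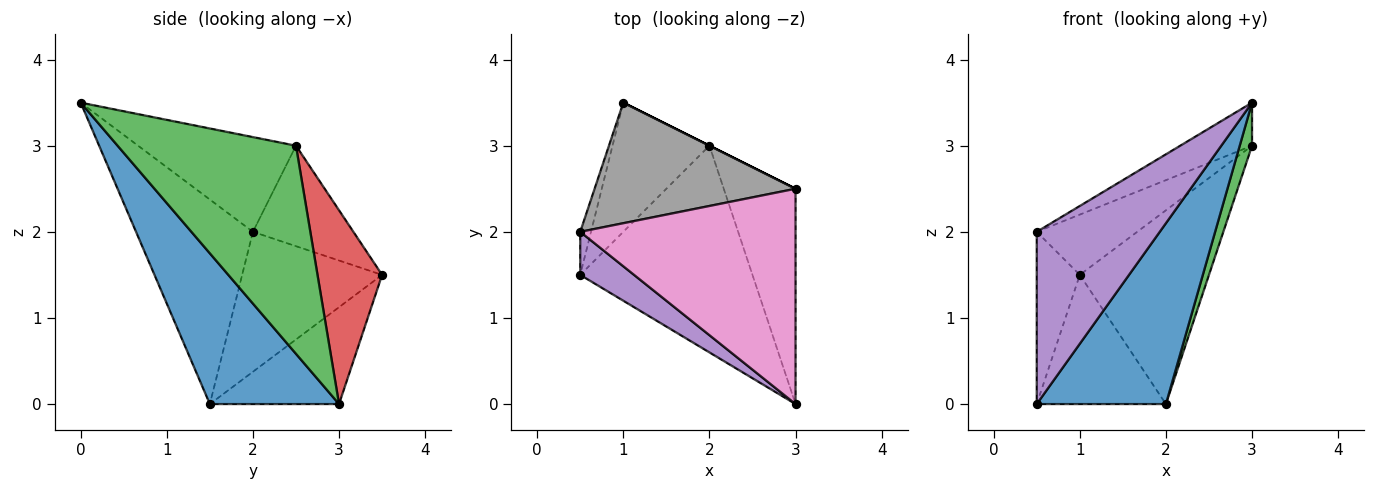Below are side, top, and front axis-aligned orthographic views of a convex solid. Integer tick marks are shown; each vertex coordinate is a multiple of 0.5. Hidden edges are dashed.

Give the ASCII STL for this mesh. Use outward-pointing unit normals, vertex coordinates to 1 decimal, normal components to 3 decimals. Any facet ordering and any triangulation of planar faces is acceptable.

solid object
 facet normal 0.550 -0.550 -0.629
  outer loop
   vertex 2.0 3.0 0.0
   vertex 3.0 0.0 3.5
   vertex 0.5 1.5 0.0
  endloop
 endfacet
 facet normal -0.577 0.577 -0.577
  outer loop
   vertex 1.0 3.5 1.5
   vertex 2.0 3.0 0.0
   vertex 0.5 1.5 0.0
  endloop
 endfacet
 facet normal 0.943 -0.065 -0.325
  outer loop
   vertex 3.0 2.5 3.0
   vertex 3.0 0.0 3.5
   vertex 2.0 3.0 0.0
  endloop
 endfacet
 facet normal 0.447 0.894 0.000
  outer loop
   vertex 3.0 2.5 3.0
   vertex 2.0 3.0 0.0
   vertex 1.0 3.5 1.5
  endloop
 endfacet
 facet normal -0.678 -0.713 0.178
  outer loop
   vertex 0.5 2.0 2.0
   vertex 0.5 1.5 0.0
   vertex 3.0 0.0 3.5
  endloop
 endfacet
 facet normal -0.953 0.293 -0.073
  outer loop
   vertex 0.5 2.0 2.0
   vertex 1.0 3.5 1.5
   vertex 0.5 1.5 0.0
  endloop
 endfacet
 facet normal -0.396 0.180 0.900
  outer loop
   vertex 0.5 2.0 2.0
   vertex 3.0 0.0 3.5
   vertex 3.0 2.5 3.0
  endloop
 endfacet
 facet normal -0.408 0.408 0.816
  outer loop
   vertex 0.5 2.0 2.0
   vertex 3.0 2.5 3.0
   vertex 1.0 3.5 1.5
  endloop
 endfacet
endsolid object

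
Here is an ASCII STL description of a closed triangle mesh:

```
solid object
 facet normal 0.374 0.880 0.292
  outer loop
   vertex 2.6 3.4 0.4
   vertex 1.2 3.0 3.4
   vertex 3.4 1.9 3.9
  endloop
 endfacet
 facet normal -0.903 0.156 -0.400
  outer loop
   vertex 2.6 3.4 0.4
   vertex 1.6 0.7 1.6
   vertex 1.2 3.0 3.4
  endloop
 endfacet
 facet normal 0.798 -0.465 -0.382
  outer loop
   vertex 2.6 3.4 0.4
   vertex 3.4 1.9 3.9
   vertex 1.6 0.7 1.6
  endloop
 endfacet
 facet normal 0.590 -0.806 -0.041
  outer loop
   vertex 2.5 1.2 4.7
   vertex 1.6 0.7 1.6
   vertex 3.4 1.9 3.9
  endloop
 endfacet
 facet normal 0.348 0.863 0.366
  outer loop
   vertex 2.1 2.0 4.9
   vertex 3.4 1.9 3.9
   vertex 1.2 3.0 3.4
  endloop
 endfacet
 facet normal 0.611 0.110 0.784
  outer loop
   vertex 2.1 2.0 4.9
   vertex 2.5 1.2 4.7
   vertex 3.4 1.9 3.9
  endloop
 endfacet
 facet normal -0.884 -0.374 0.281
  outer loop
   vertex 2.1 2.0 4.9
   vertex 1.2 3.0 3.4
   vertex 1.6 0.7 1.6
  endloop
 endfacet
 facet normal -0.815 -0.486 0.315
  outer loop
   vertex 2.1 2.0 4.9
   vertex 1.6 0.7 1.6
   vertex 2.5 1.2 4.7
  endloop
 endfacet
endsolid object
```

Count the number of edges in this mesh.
12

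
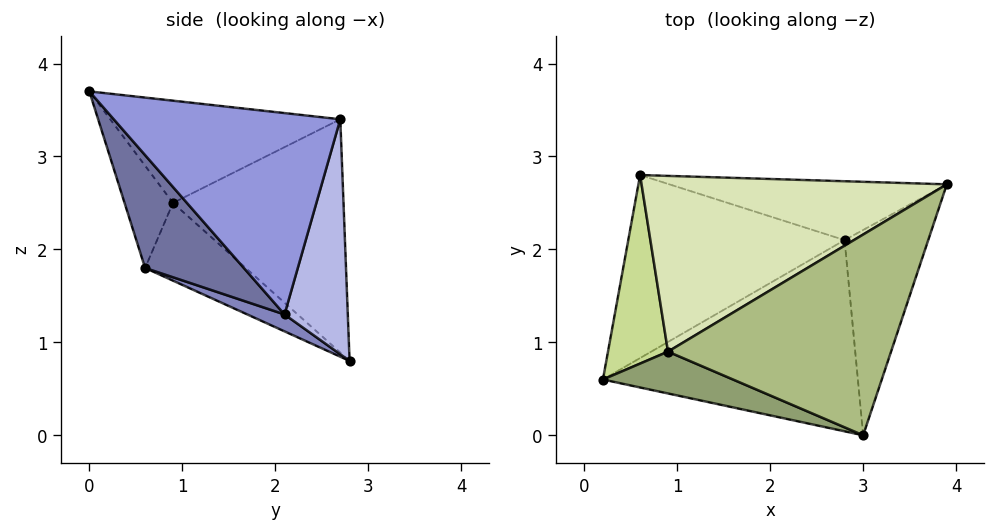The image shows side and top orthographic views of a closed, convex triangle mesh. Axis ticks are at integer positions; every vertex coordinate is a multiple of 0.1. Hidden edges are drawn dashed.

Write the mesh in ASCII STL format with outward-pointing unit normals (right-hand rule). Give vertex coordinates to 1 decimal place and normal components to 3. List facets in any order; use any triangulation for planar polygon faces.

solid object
 facet normal 0.285 -0.709 -0.644
  outer loop
   vertex 2.8 2.1 1.3
   vertex 3.0 0.0 3.7
   vertex 0.2 0.6 1.8
  endloop
 endfacet
 facet normal 0.071 -0.423 -0.903
  outer loop
   vertex 2.8 2.1 1.3
   vertex 0.2 0.6 1.8
   vertex 0.6 2.8 0.8
  endloop
 endfacet
 facet normal 0.872 -0.331 -0.362
  outer loop
   vertex 2.8 2.1 1.3
   vertex 3.9 2.7 3.4
   vertex 3.0 0.0 3.7
  endloop
 endfacet
 facet normal 0.361 0.830 -0.426
  outer loop
   vertex 2.8 2.1 1.3
   vertex 0.6 2.8 0.8
   vertex 3.9 2.7 3.4
  endloop
 endfacet
 facet normal -0.575 -0.366 0.732
  outer loop
   vertex 0.9 0.9 2.5
   vertex 0.2 0.6 1.8
   vertex 3.0 0.0 3.7
  endloop
 endfacet
 facet normal -0.405 0.233 0.884
  outer loop
   vertex 0.9 0.9 2.5
   vertex 3.0 0.0 3.7
   vertex 3.9 2.7 3.4
  endloop
 endfacet
 facet normal -0.729 0.389 0.563
  outer loop
   vertex 0.9 0.9 2.5
   vertex 0.6 2.8 0.8
   vertex 0.2 0.6 1.8
  endloop
 endfacet
 facet normal -0.517 0.524 0.677
  outer loop
   vertex 0.9 0.9 2.5
   vertex 3.9 2.7 3.4
   vertex 0.6 2.8 0.8
  endloop
 endfacet
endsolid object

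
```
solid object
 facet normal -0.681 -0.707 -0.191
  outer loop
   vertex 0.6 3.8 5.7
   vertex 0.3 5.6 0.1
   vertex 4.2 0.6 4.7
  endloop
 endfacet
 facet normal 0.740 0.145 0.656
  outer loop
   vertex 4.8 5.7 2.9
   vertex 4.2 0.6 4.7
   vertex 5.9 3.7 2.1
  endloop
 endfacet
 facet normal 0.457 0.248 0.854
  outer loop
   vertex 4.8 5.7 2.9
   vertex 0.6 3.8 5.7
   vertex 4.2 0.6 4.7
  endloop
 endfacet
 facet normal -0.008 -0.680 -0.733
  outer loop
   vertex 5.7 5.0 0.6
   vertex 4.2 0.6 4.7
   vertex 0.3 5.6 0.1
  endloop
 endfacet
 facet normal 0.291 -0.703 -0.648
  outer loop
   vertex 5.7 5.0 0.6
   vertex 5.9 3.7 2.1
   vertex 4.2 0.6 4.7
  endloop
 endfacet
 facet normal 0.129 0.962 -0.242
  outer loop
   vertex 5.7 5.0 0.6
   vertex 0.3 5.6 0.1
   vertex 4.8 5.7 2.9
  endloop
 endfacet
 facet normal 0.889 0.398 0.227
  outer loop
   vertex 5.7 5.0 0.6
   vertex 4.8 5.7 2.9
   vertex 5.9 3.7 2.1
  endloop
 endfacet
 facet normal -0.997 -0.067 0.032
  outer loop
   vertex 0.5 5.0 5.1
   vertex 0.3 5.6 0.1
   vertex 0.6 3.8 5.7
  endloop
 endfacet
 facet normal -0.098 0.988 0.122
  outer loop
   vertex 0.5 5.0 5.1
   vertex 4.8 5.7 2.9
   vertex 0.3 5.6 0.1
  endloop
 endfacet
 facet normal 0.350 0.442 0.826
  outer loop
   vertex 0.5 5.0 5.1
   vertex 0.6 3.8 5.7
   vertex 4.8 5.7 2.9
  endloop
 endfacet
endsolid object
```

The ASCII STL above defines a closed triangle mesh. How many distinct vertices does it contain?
7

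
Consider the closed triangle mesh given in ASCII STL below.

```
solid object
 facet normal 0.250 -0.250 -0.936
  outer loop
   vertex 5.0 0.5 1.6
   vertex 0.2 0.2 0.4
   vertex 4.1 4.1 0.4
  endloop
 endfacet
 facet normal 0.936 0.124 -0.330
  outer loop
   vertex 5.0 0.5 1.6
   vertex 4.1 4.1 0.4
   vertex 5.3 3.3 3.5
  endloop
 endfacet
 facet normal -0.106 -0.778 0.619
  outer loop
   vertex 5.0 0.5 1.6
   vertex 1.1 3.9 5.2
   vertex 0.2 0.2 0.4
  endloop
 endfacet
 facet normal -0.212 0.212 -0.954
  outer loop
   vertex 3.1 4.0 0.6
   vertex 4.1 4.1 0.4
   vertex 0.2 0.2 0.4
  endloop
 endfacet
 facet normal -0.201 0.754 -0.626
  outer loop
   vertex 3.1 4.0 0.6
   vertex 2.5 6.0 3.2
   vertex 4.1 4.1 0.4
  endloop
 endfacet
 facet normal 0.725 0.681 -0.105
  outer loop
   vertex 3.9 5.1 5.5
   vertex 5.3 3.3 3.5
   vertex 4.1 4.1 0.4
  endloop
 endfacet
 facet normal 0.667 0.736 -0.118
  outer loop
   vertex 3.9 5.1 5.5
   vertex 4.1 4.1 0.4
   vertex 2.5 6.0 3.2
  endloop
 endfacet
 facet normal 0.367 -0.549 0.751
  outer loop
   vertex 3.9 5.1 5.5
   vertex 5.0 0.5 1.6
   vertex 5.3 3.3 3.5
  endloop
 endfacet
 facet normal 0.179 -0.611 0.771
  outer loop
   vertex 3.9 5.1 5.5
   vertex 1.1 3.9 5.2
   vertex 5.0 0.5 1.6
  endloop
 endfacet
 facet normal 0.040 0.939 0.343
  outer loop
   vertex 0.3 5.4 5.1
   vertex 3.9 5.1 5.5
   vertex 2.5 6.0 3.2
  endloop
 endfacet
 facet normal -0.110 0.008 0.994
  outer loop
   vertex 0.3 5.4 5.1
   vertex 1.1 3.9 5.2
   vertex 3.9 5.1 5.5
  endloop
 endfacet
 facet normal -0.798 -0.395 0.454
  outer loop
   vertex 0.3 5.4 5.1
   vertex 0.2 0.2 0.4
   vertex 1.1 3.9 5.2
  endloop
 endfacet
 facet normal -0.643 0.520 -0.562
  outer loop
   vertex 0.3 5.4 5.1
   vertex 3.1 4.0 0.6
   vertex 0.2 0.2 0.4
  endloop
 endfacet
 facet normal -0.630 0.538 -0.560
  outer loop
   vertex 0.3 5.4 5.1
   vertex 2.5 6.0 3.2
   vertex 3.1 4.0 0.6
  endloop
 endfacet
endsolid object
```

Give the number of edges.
21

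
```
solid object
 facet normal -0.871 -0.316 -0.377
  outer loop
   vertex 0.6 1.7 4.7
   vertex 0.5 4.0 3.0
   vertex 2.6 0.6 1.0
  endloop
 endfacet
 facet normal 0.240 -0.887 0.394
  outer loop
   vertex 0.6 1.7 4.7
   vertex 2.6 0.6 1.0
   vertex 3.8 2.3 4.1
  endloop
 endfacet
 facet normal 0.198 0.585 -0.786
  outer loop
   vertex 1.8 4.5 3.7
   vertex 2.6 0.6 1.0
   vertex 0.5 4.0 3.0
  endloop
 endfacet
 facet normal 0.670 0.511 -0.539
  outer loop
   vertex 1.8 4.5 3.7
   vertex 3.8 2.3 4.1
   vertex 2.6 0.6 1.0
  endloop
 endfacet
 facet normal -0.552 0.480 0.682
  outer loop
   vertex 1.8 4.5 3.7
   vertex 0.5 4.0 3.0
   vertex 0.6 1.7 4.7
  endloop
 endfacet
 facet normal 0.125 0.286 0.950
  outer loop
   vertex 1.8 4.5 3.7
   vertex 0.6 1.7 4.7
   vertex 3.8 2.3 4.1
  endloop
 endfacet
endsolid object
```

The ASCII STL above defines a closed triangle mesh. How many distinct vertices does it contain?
5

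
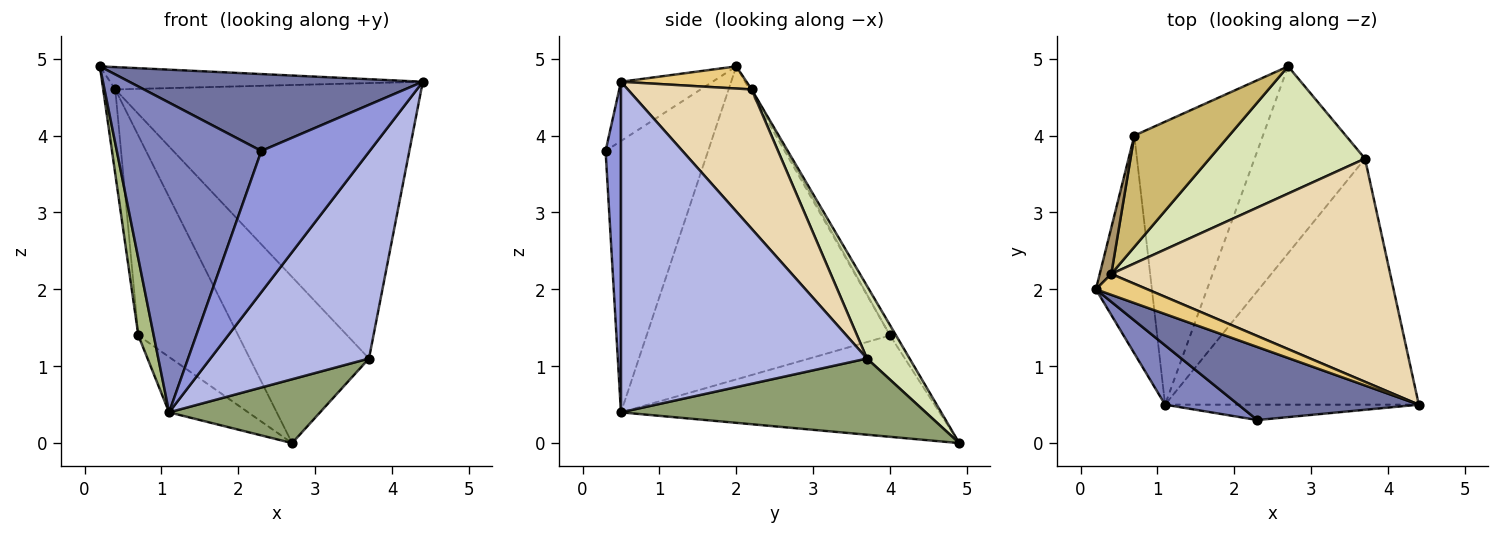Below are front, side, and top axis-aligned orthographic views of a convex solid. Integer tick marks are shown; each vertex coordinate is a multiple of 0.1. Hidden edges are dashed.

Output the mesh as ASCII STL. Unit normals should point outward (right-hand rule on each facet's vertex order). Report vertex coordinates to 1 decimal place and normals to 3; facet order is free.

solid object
 facet normal -0.221 -0.707 0.672
  outer loop
   vertex 2.3 0.3 3.8
   vertex 4.4 0.5 4.7
   vertex 0.2 2.0 4.9
  endloop
 endfacet
 facet normal -0.572 -0.806 0.154
  outer loop
   vertex 1.1 0.5 0.4
   vertex 2.3 0.3 3.8
   vertex 0.2 2.0 4.9
  endloop
 endfacet
 facet normal 0.140 -0.984 -0.107
  outer loop
   vertex 1.1 0.5 0.4
   vertex 4.4 0.5 4.7
   vertex 2.3 0.3 3.8
  endloop
 endfacet
 facet normal 0.706 -0.455 -0.542
  outer loop
   vertex 3.7 3.7 1.1
   vertex 4.4 0.5 4.7
   vertex 1.1 0.5 0.4
  endloop
 endfacet
 facet normal 0.547 -0.271 -0.792
  outer loop
   vertex 3.7 3.7 1.1
   vertex 1.1 0.5 0.4
   vertex 2.7 4.9 0.0
  endloop
 endfacet
 facet normal -0.982 -0.062 -0.176
  outer loop
   vertex 0.7 4.0 1.4
   vertex 1.1 0.5 0.4
   vertex 0.2 2.0 4.9
  endloop
 endfacet
 facet normal -0.612 0.152 -0.776
  outer loop
   vertex 0.7 4.0 1.4
   vertex 2.7 4.9 0.0
   vertex 1.1 0.5 0.4
  endloop
 endfacet
 facet normal 0.273 0.764 0.585
  outer loop
   vertex 0.4 2.2 4.6
   vertex 3.7 3.7 1.1
   vertex 2.7 4.9 0.0
  endloop
 endfacet
 facet normal -0.158 0.867 0.473
  outer loop
   vertex 0.4 2.2 4.6
   vertex 0.7 4.0 1.4
   vertex 0.2 2.0 4.9
  endloop
 endfacet
 facet normal -0.053 0.872 0.486
  outer loop
   vertex 0.4 2.2 4.6
   vertex 2.7 4.9 0.0
   vertex 0.7 4.0 1.4
  endloop
 endfacet
 facet normal 0.282 0.701 0.655
  outer loop
   vertex 0.4 2.2 4.6
   vertex 0.2 2.0 4.9
   vertex 4.4 0.5 4.7
  endloop
 endfacet
 facet normal 0.300 0.741 0.601
  outer loop
   vertex 0.4 2.2 4.6
   vertex 4.4 0.5 4.7
   vertex 3.7 3.7 1.1
  endloop
 endfacet
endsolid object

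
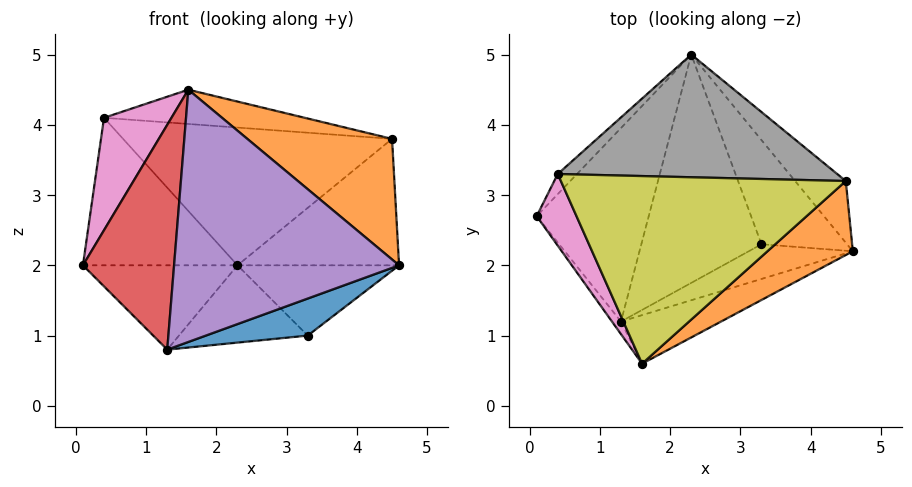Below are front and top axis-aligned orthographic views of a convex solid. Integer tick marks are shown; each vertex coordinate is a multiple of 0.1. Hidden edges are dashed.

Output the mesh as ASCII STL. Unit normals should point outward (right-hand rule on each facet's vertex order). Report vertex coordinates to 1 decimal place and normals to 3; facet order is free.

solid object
 facet normal 0.738 0.606 -0.296
  outer loop
   vertex 4.5 3.2 3.8
   vertex 4.6 2.2 2.0
   vertex 2.3 5.0 2.0
  endloop
 endfacet
 facet normal 0.665 -0.637 0.391
  outer loop
   vertex 4.5 3.2 3.8
   vertex 1.6 0.6 4.5
   vertex 4.6 2.2 2.0
  endloop
 endfacet
 facet normal -0.385 0.369 -0.846
  outer loop
   vertex 1.3 1.2 0.8
   vertex 0.1 2.7 2.0
   vertex 2.3 5.0 2.0
  endloop
 endfacet
 facet normal -0.794 -0.608 -0.034
  outer loop
   vertex 1.3 1.2 0.8
   vertex 1.6 0.6 4.5
   vertex 0.1 2.7 2.0
  endloop
 endfacet
 facet normal 0.344 -0.922 -0.177
  outer loop
   vertex 1.3 1.2 0.8
   vertex 4.6 2.2 2.0
   vertex 1.6 0.6 4.5
  endloop
 endfacet
 facet normal -0.719 0.688 -0.094
  outer loop
   vertex 0.4 3.3 4.1
   vertex 2.3 5.0 2.0
   vertex 0.1 2.7 2.0
  endloop
 endfacet
 facet normal -0.901 -0.366 0.233
  outer loop
   vertex 0.4 3.3 4.1
   vertex 0.1 2.7 2.0
   vertex 1.6 0.6 4.5
  endloop
 endfacet
 facet normal 0.067 0.745 0.664
  outer loop
   vertex 0.4 3.3 4.1
   vertex 4.5 3.2 3.8
   vertex 2.3 5.0 2.0
  endloop
 endfacet
 facet normal 0.076 0.179 0.981
  outer loop
   vertex 0.4 3.3 4.1
   vertex 1.6 0.6 4.5
   vertex 4.5 3.2 3.8
  endloop
 endfacet
 facet normal 0.563 0.462 -0.685
  outer loop
   vertex 3.3 2.3 1.0
   vertex 2.3 5.0 2.0
   vertex 4.6 2.2 2.0
  endloop
 endfacet
 facet normal 0.425 -0.661 -0.619
  outer loop
   vertex 3.3 2.3 1.0
   vertex 4.6 2.2 2.0
   vertex 1.3 1.2 0.8
  endloop
 endfacet
 facet normal -0.081 0.320 -0.944
  outer loop
   vertex 3.3 2.3 1.0
   vertex 1.3 1.2 0.8
   vertex 2.3 5.0 2.0
  endloop
 endfacet
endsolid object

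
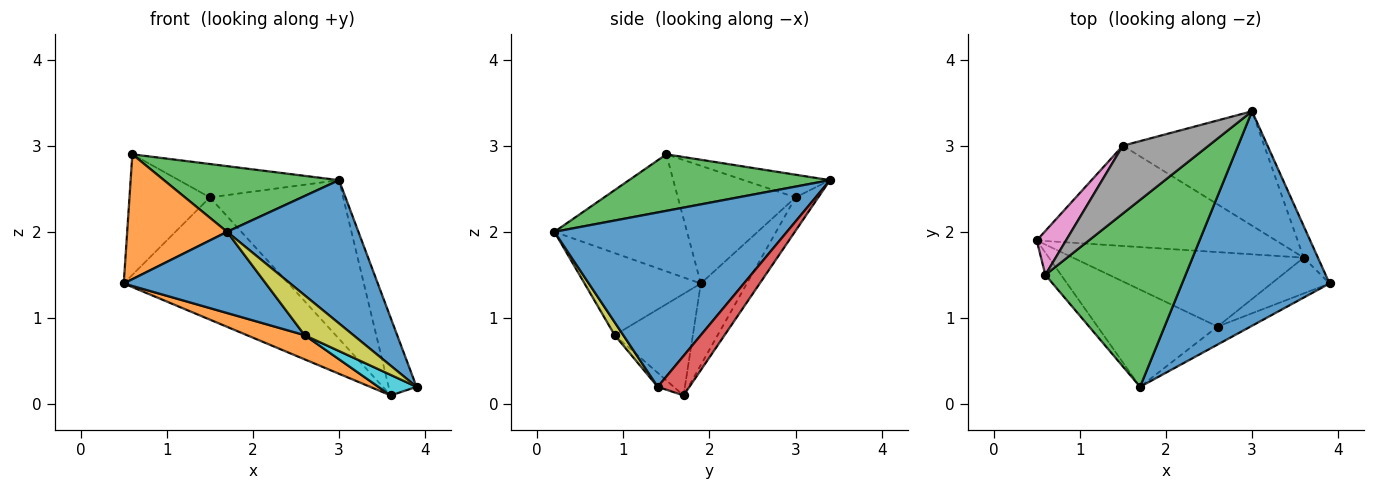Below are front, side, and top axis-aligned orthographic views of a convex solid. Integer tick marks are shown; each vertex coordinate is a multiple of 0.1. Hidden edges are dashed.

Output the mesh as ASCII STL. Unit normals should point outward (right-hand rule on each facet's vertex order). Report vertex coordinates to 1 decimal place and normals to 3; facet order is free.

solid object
 facet normal 0.701 -0.396 0.593
  outer loop
   vertex 1.7 0.2 2.0
   vertex 3.9 1.4 0.2
   vertex 3.0 3.4 2.6
  endloop
 endfacet
 facet normal -0.794 -0.598 -0.107
  outer loop
   vertex 0.6 1.5 2.9
   vertex 0.5 1.9 1.4
   vertex 1.7 0.2 2.0
  endloop
 endfacet
 facet normal 0.355 -0.310 0.882
  outer loop
   vertex 0.6 1.5 2.9
   vertex 1.7 0.2 2.0
   vertex 3.0 3.4 2.6
  endloop
 endfacet
 facet normal 0.725 0.638 -0.260
  outer loop
   vertex 3.6 1.7 0.1
   vertex 3.0 3.4 2.6
   vertex 3.9 1.4 0.2
  endloop
 endfacet
 facet normal -0.211 0.756 -0.620
  outer loop
   vertex 1.5 3.0 2.4
   vertex 3.6 1.7 0.1
   vertex 0.5 1.9 1.4
  endloop
 endfacet
 facet normal -0.137 0.804 -0.579
  outer loop
   vertex 1.5 3.0 2.4
   vertex 3.0 3.4 2.6
   vertex 3.6 1.7 0.1
  endloop
 endfacet
 facet normal -0.809 0.552 0.201
  outer loop
   vertex 1.5 3.0 2.4
   vertex 0.5 1.9 1.4
   vertex 0.6 1.5 2.9
  endloop
 endfacet
 facet normal -0.231 0.430 0.873
  outer loop
   vertex 1.5 3.0 2.4
   vertex 0.6 1.5 2.9
   vertex 3.0 3.4 2.6
  endloop
 endfacet
 facet normal 0.159 -0.900 -0.406
  outer loop
   vertex 2.6 0.9 0.8
   vertex 3.9 1.4 0.2
   vertex 1.7 0.2 2.0
  endloop
 endfacet
 facet normal -0.204 -0.487 -0.849
  outer loop
   vertex 2.6 0.9 0.8
   vertex 3.6 1.7 0.1
   vertex 3.9 1.4 0.2
  endloop
 endfacet
 facet normal -0.465 -0.568 -0.680
  outer loop
   vertex 2.6 0.9 0.8
   vertex 1.7 0.2 2.0
   vertex 0.5 1.9 1.4
  endloop
 endfacet
 facet normal -0.386 -0.285 -0.877
  outer loop
   vertex 2.6 0.9 0.8
   vertex 0.5 1.9 1.4
   vertex 3.6 1.7 0.1
  endloop
 endfacet
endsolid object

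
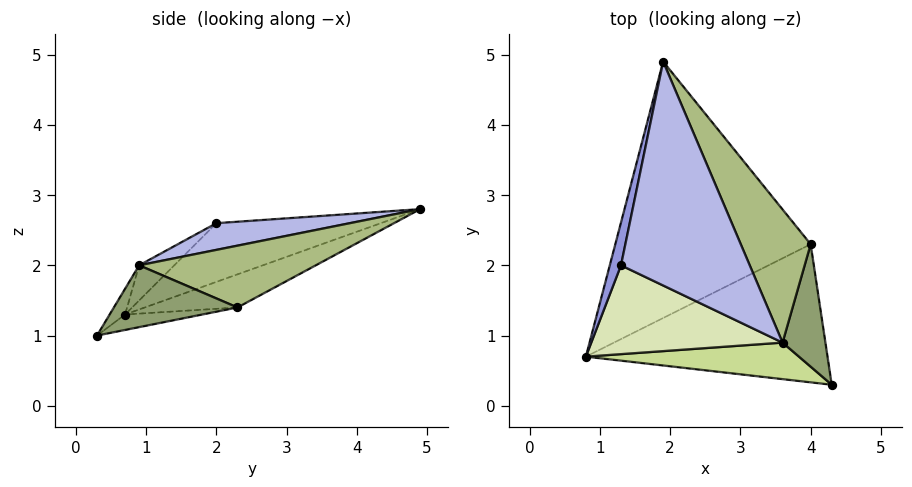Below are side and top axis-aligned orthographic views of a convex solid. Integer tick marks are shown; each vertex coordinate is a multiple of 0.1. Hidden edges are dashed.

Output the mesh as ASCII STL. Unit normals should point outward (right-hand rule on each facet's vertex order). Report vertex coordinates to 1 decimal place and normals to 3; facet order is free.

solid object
 facet normal -0.063 0.187 -0.980
  outer loop
   vertex 4.0 2.3 1.4
   vertex 4.3 0.3 1.0
   vertex 0.8 0.7 1.3
  endloop
 endfacet
 facet normal -0.155 0.368 -0.917
  outer loop
   vertex 4.0 2.3 1.4
   vertex 0.8 0.7 1.3
   vertex 1.9 4.9 2.8
  endloop
 endfacet
 facet normal -0.965 0.187 0.184
  outer loop
   vertex 1.3 2.0 2.6
   vertex 1.9 4.9 2.8
   vertex 0.8 0.7 1.3
  endloop
 endfacet
 facet normal 0.202 -0.109 0.973
  outer loop
   vertex 3.6 0.9 2.0
   vertex 1.9 4.9 2.8
   vertex 1.3 2.0 2.6
  endloop
 endfacet
 facet normal 0.822 0.009 0.570
  outer loop
   vertex 3.6 0.9 2.0
   vertex 4.3 0.3 1.0
   vertex 4.0 2.3 1.4
  endloop
 endfacet
 facet normal 0.657 0.131 0.743
  outer loop
   vertex 3.6 0.9 2.0
   vertex 4.0 2.3 1.4
   vertex 1.9 4.9 2.8
  endloop
 endfacet
 facet normal -0.058 -0.874 0.483
  outer loop
   vertex 3.6 0.9 2.0
   vertex 0.8 0.7 1.3
   vertex 4.3 0.3 1.0
  endloop
 endfacet
 facet normal -0.133 -0.675 0.726
  outer loop
   vertex 3.6 0.9 2.0
   vertex 1.3 2.0 2.6
   vertex 0.8 0.7 1.3
  endloop
 endfacet
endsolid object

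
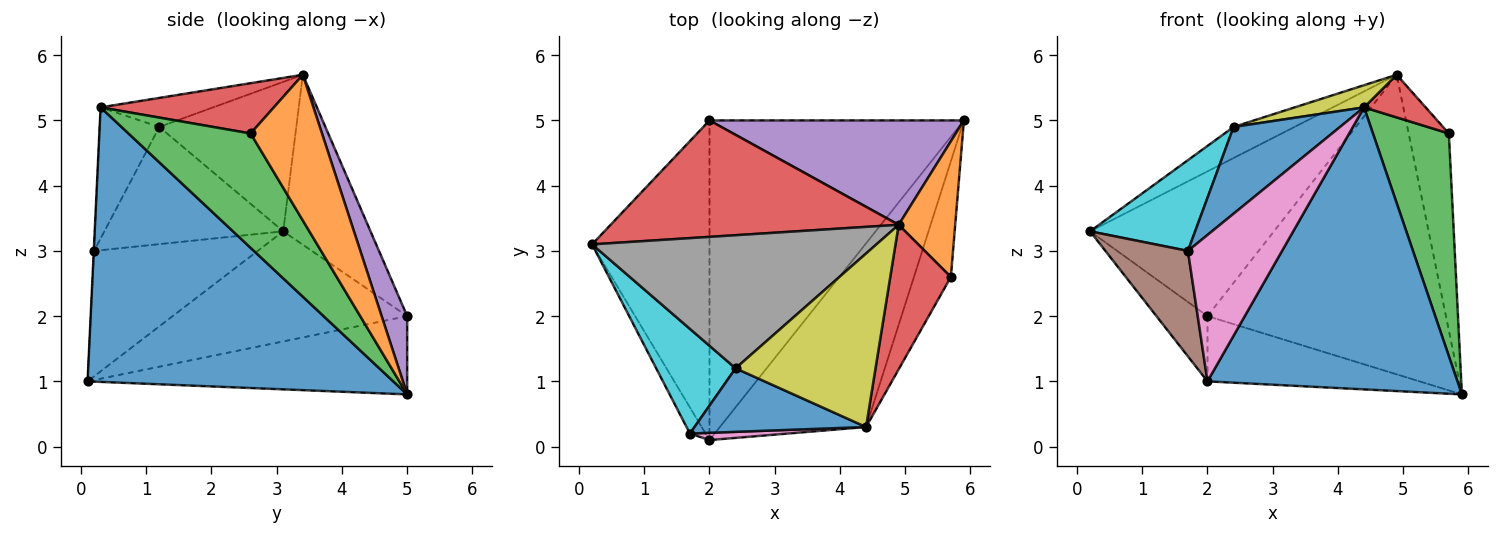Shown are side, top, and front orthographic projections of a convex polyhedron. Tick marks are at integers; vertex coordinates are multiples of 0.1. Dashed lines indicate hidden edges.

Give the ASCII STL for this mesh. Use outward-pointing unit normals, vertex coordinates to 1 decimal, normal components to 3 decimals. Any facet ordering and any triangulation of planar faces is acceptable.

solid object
 facet normal 0.716 -0.585 -0.381
  outer loop
   vertex 4.4 0.3 5.2
   vertex 2.0 0.1 1.0
   vertex 5.9 5.0 0.8
  endloop
 endfacet
 facet normal -0.677 0.147 -0.722
  outer loop
   vertex 2.0 5.0 2.0
   vertex 2.0 0.1 1.0
   vertex 0.2 3.1 3.3
  endloop
 endfacet
 facet normal -0.289 0.191 -0.938
  outer loop
   vertex 2.0 5.0 2.0
   vertex 5.9 5.0 0.8
   vertex 2.0 0.1 1.0
  endloop
 endfacet
 facet normal -0.347 0.731 0.588
  outer loop
   vertex 2.0 5.0 2.0
   vertex 0.2 3.1 3.3
   vertex 4.9 3.4 5.7
  endloop
 endfacet
 facet normal 0.101 0.940 0.327
  outer loop
   vertex 2.0 5.0 2.0
   vertex 4.9 3.4 5.7
   vertex 5.9 5.0 0.8
  endloop
 endfacet
 facet normal -0.887 -0.448 -0.111
  outer loop
   vertex 1.7 0.2 3.0
   vertex 0.2 3.1 3.3
   vertex 2.0 0.1 1.0
  endloop
 endfacet
 facet normal -0.003 -0.999 0.049
  outer loop
   vertex 1.7 0.2 3.0
   vertex 2.0 0.1 1.0
   vertex 4.4 0.3 5.2
  endloop
 endfacet
 facet normal -0.456 0.202 0.867
  outer loop
   vertex 2.4 1.2 4.9
   vertex 4.9 3.4 5.7
   vertex 0.2 3.1 3.3
  endloop
 endfacet
 facet normal -0.202 -0.124 0.972
  outer loop
   vertex 2.4 1.2 4.9
   vertex 4.4 0.3 5.2
   vertex 4.9 3.4 5.7
  endloop
 endfacet
 facet normal -0.745 -0.437 0.504
  outer loop
   vertex 2.4 1.2 4.9
   vertex 0.2 3.1 3.3
   vertex 1.7 0.2 3.0
  endloop
 endfacet
 facet normal -0.412 -0.735 0.539
  outer loop
   vertex 2.4 1.2 4.9
   vertex 1.7 0.2 3.0
   vertex 4.4 0.3 5.2
  endloop
 endfacet
 facet normal 0.825 0.465 0.320
  outer loop
   vertex 5.7 2.6 4.8
   vertex 5.9 5.0 0.8
   vertex 4.9 3.4 5.7
  endloop
 endfacet
 facet normal 0.819 -0.509 -0.264
  outer loop
   vertex 5.7 2.6 4.8
   vertex 4.4 0.3 5.2
   vertex 5.9 5.0 0.8
  endloop
 endfacet
 facet normal 0.623 -0.221 0.750
  outer loop
   vertex 5.7 2.6 4.8
   vertex 4.9 3.4 5.7
   vertex 4.4 0.3 5.2
  endloop
 endfacet
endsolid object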